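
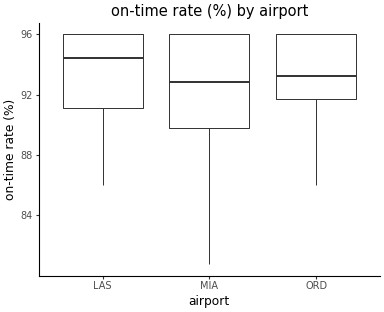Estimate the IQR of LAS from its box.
≈ 5.0

Q3 ≈ 96.0, Q1 ≈ 91.0; IQR ≈ 5.0.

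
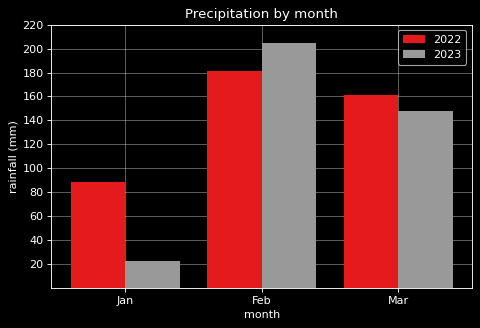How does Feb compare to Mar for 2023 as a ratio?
Feb ≈ 200, Mar ≈ 140; 200/140 ≈ 1.43.

≈ 1.43×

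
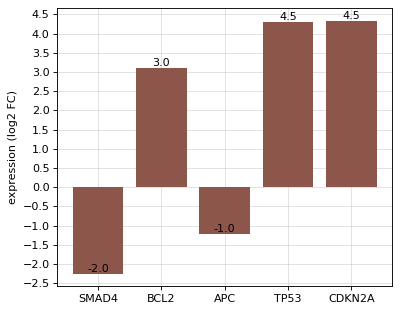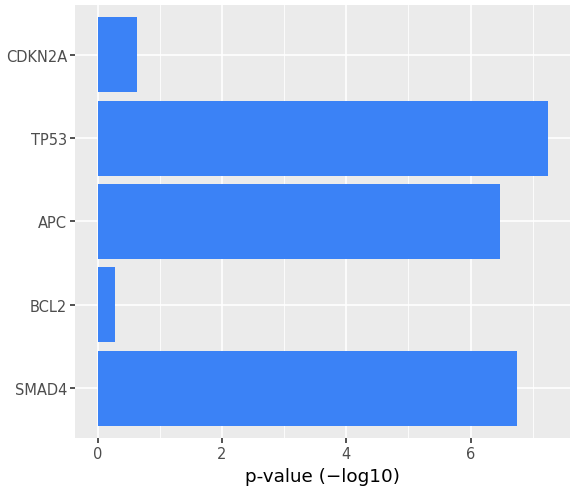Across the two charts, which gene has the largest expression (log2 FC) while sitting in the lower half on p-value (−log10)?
Chart 2 median p-value (−log10) ≈ 6; below-median genes: BCL2, CDKN2A. Among those, CDKN2A has the highest expression (log2 FC) (≈ 4.5).

CDKN2A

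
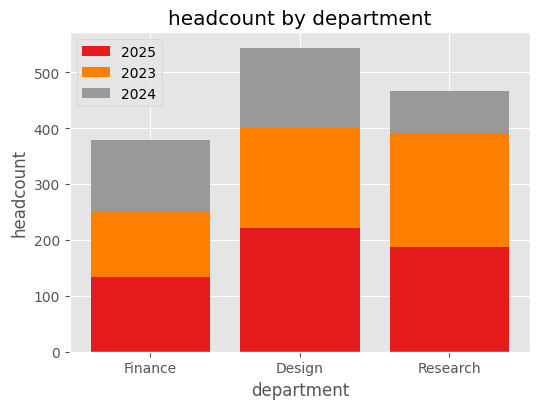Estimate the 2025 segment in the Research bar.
2025 top ≈ 200, bottom ≈ 0; segment ≈ 200.

≈ 200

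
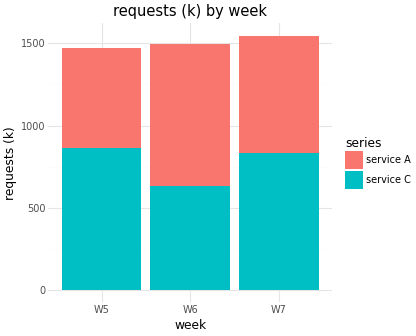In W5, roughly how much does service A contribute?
≈ 600

service A top ≈ 1400, bottom ≈ 800; segment ≈ 600.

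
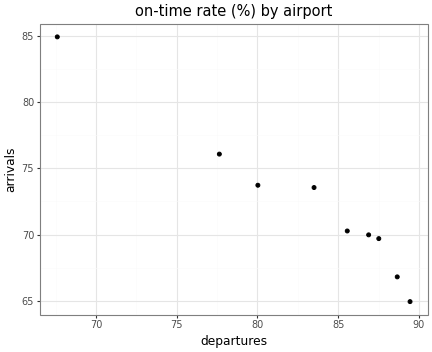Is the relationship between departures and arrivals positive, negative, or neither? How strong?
negative, strong

Points are negatively correlated; strong (|r| ≈ 1.0).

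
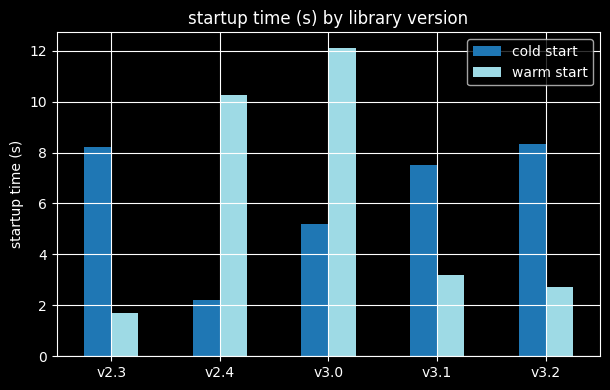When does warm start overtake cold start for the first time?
v2.3: warm start ≈ 2 vs cold start ≈ 8 (not yet); v2.4: warm start ≈ 10 vs cold start ≈ 2 (first crossover).

v2.4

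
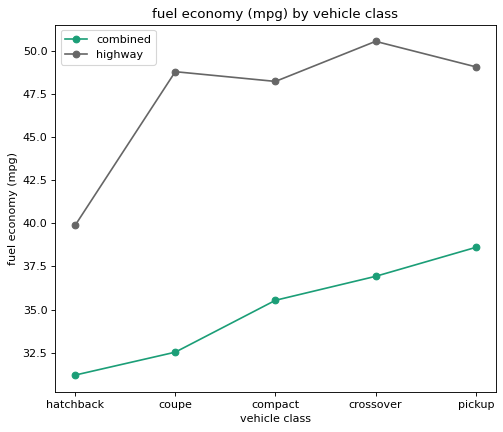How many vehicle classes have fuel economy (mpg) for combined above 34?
Above 34: compact, crossover, pickup.

3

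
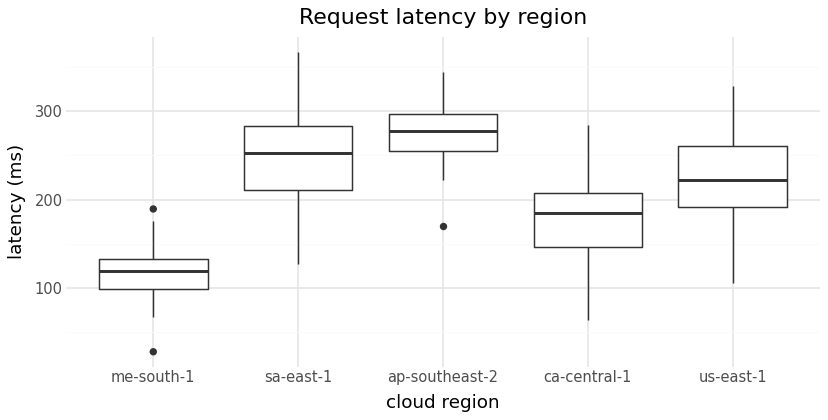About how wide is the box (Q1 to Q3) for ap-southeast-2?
≈ 40

Q3 ≈ 300, Q1 ≈ 260; IQR ≈ 40.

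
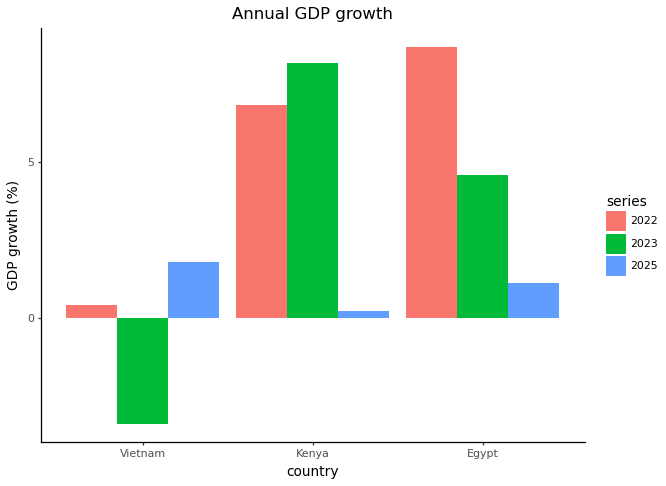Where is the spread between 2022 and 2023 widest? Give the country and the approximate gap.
Egypt, ≈ 4 %

Egypt: 2022 ≈ 9, 2023 ≈ 5 → gap ≈ 4. Next-largest (Vietnam) is only ≈ 3.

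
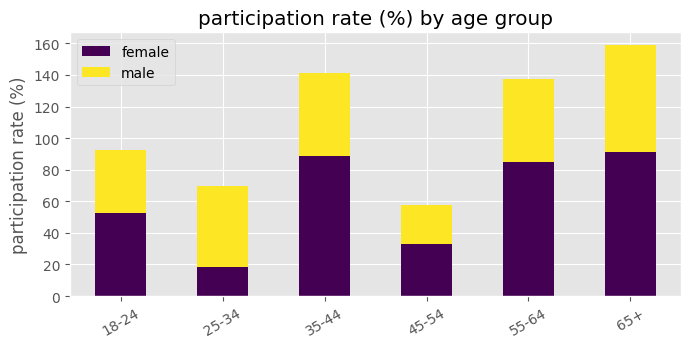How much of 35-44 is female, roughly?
≈ 80

female top ≈ 80, bottom ≈ 0; segment ≈ 80.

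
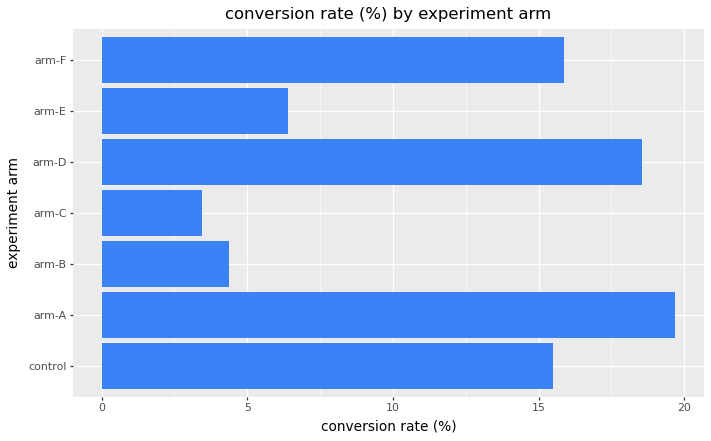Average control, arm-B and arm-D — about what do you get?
(16 + 4 + 18) / 3 ≈ 13.

≈ 13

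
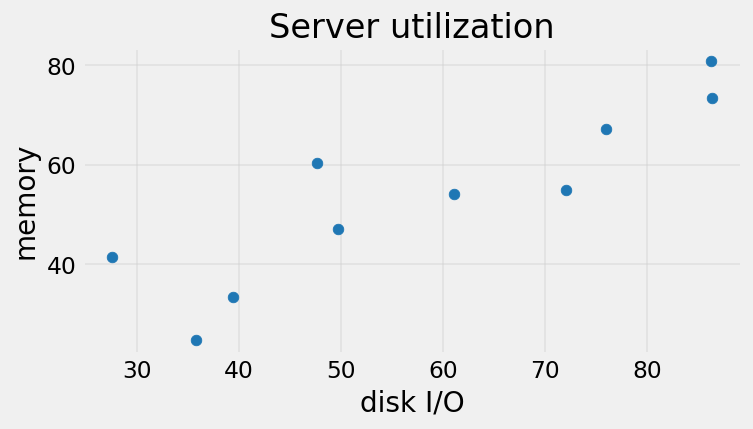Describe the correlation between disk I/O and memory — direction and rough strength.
positive, strong

Points are positively correlated; strong (|r| ≈ 0.9).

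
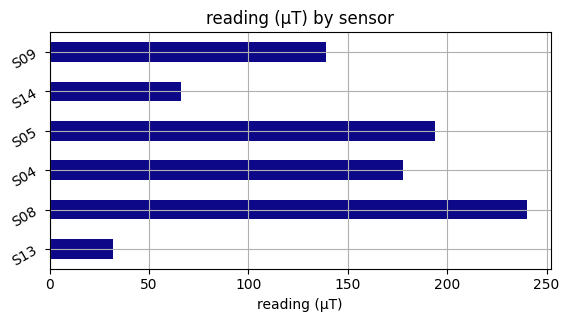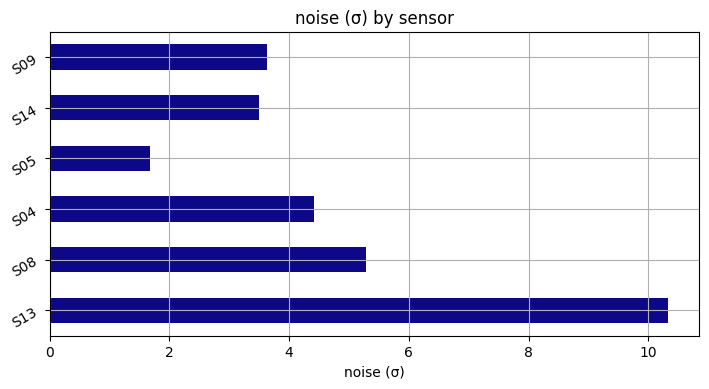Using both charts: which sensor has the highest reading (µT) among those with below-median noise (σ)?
Chart 2 median noise (σ) ≈ 4; below-median sensors: S05, S14, S09. Among those, S05 has the highest reading (µT) (≈ 200).

S05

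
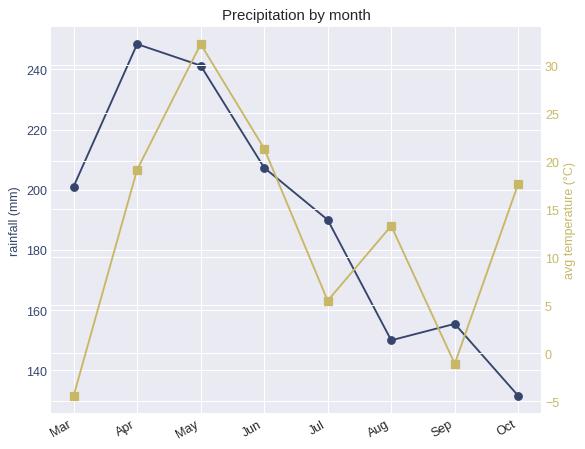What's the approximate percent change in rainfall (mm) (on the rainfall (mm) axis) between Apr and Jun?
Apr ≈ 250, Jun ≈ 210; (210 − 250) / 250 ≈ -16%.

≈ -16%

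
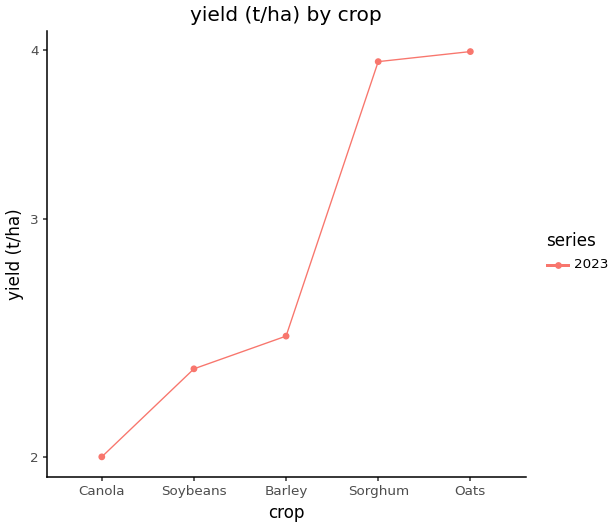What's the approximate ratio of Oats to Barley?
Oats ≈ 4.0, Barley ≈ 2.4; 4.0/2.4 ≈ 1.67.

≈ 1.67×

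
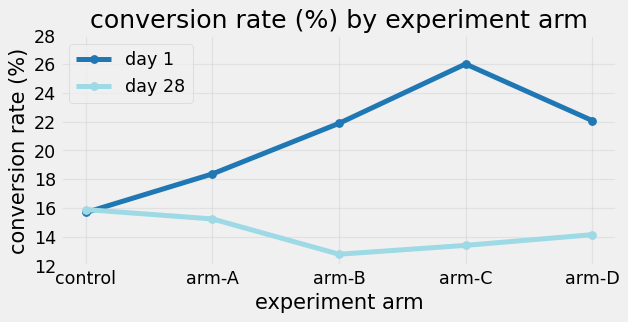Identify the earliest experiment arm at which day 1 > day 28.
arm-A

control: day 1 ≈ 16 vs day 28 ≈ 16 (not yet); arm-A: day 1 ≈ 18 vs day 28 ≈ 16 (first crossover).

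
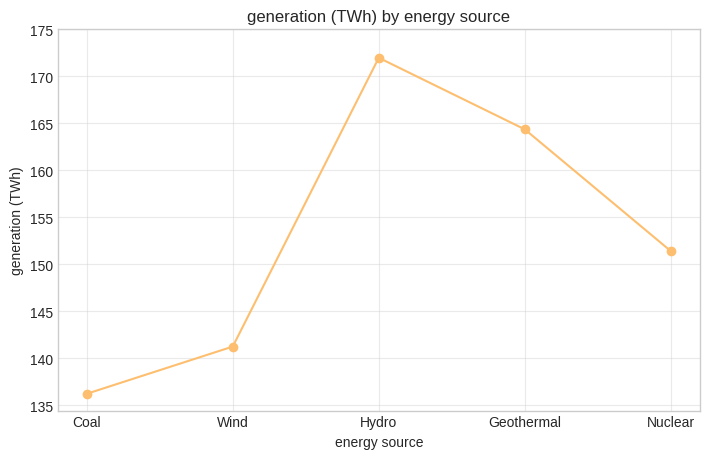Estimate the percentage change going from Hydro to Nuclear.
Hydro ≈ 170, Nuclear ≈ 150; (150 − 170) / 170 ≈ -11.8%.

≈ -11.8%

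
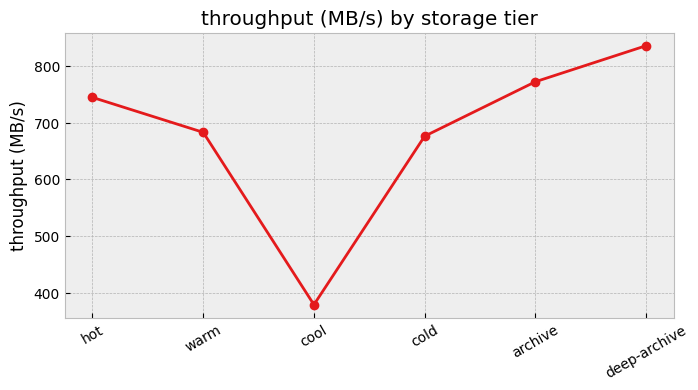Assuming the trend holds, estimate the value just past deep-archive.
≈ 925

Last three: 700, 750, 850 → slope ≈ 75/step → next ≈ 925.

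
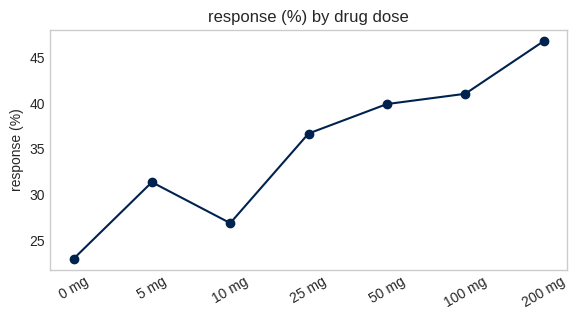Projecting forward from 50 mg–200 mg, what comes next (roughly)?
≈ 49

Last three: 40, 42, 46 → slope ≈ 3/step → next ≈ 49.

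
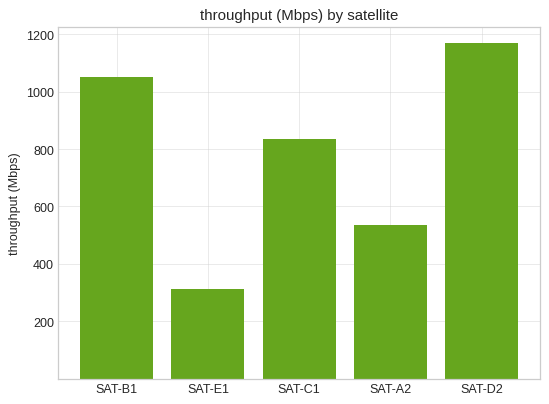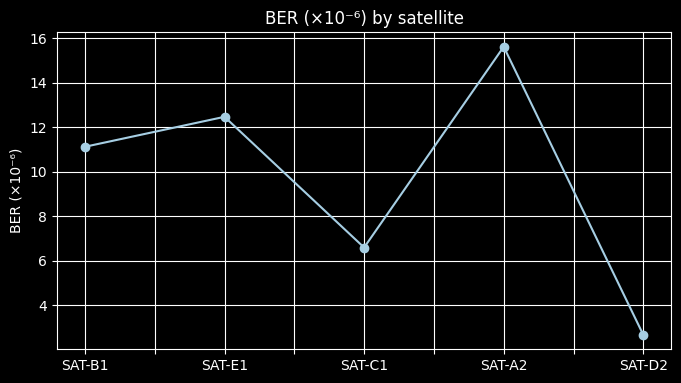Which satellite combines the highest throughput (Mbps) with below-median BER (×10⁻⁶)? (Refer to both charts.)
SAT-D2

Chart 2 median BER (×10⁻⁶) ≈ 12; below-median satellites: SAT-C1, SAT-D2. Among those, SAT-D2 has the highest throughput (Mbps) (≈ 1200).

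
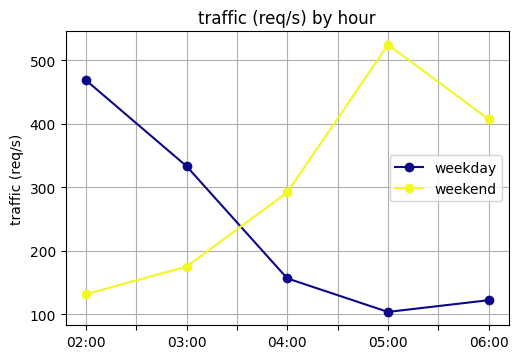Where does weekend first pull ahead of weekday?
03:00: weekend ≈ 200 vs weekday ≈ 350 (not yet); 04:00: weekend ≈ 300 vs weekday ≈ 150 (first crossover).

04:00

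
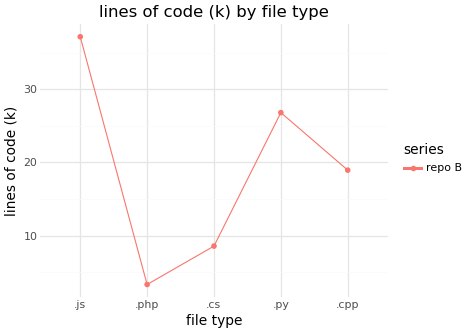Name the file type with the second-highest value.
Top 3: .js ≈ 35, .py ≈ 25, .cpp ≈ 20.

.py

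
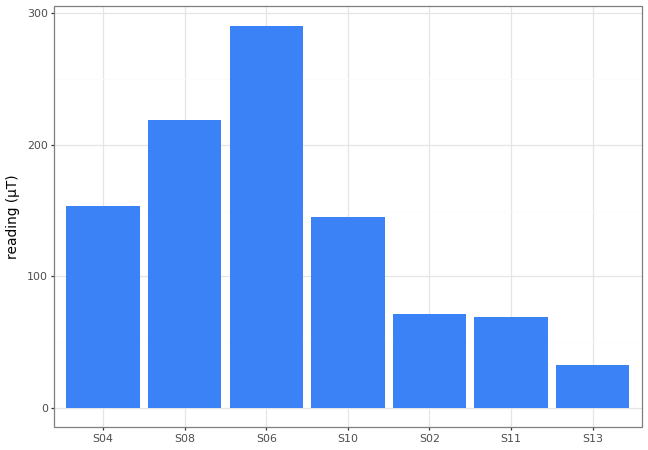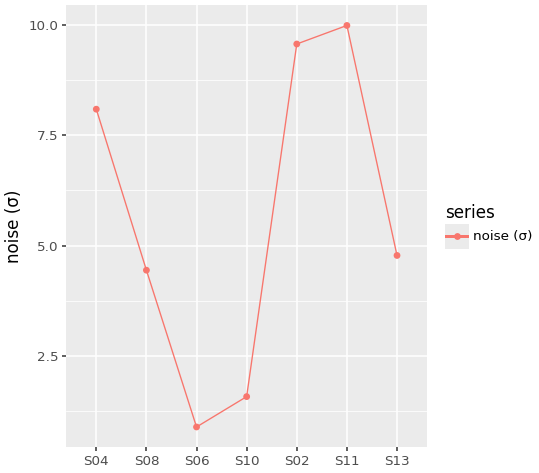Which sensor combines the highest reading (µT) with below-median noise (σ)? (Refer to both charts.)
S06

Chart 2 median noise (σ) ≈ 5; below-median sensors: S08, S06, S10. Among those, S06 has the highest reading (µT) (≈ 300).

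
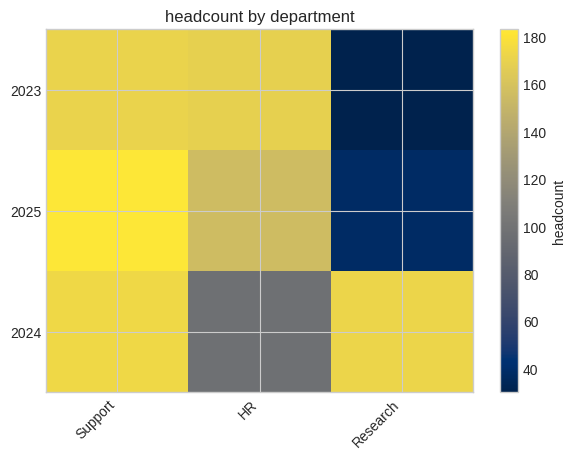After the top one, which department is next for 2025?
HR

Top 3 for 2025: Support ≈ 180, HR ≈ 160, Research ≈ 40.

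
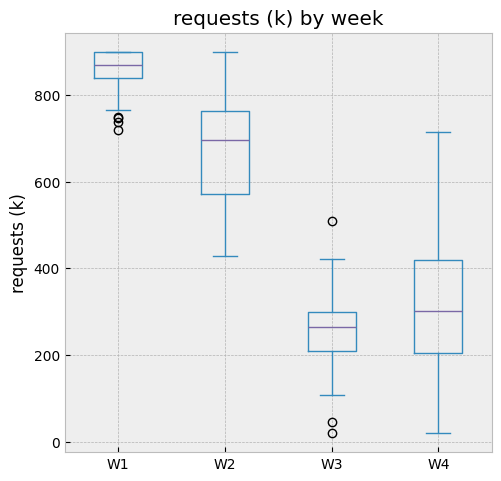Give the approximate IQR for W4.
Q3 ≈ 400, Q1 ≈ 200; IQR ≈ 200.

≈ 200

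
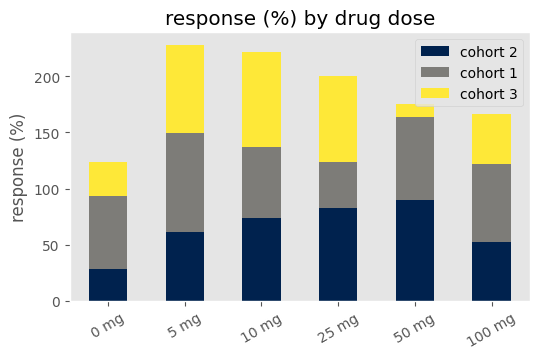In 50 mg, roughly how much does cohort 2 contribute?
cohort 2 top ≈ 80, bottom ≈ 0; segment ≈ 80.

≈ 80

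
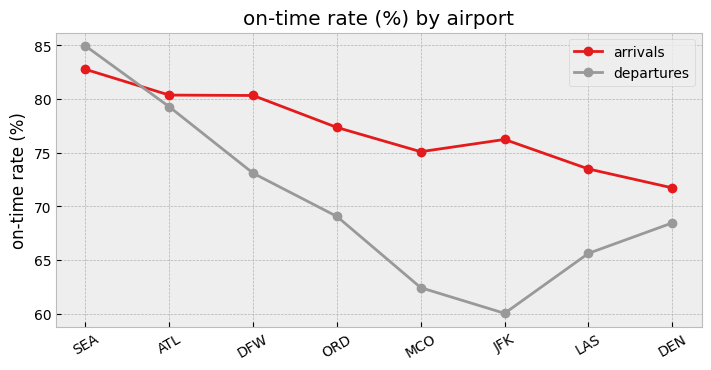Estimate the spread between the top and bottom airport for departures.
≈ 25

Max SEA ≈ 85, min JFK ≈ 60; range ≈ 25.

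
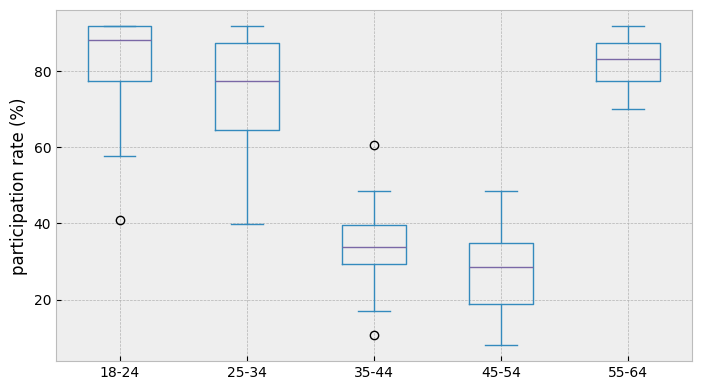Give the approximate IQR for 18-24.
Q3 ≈ 90, Q1 ≈ 75; IQR ≈ 15.

≈ 15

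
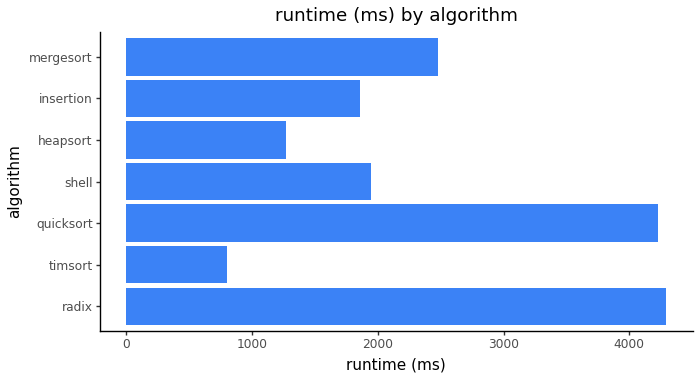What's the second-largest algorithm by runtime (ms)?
quicksort

Top 3: radix ≈ 4500, quicksort ≈ 4000, mergesort ≈ 2500.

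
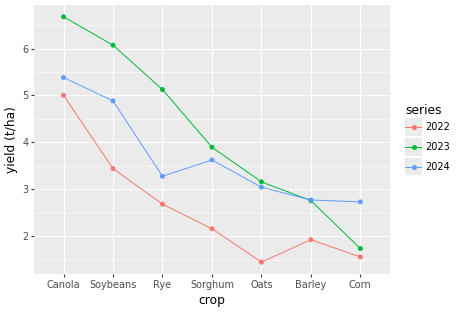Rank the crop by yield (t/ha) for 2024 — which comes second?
Soybeans

Top 3 for 2024: Canola ≈ 5.5, Soybeans ≈ 5.0, Sorghum ≈ 3.5.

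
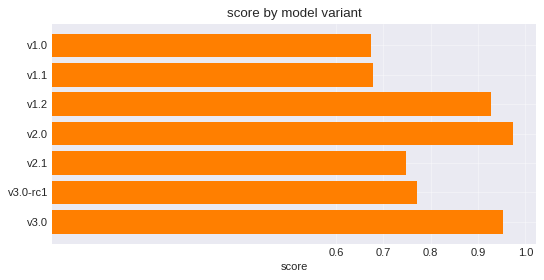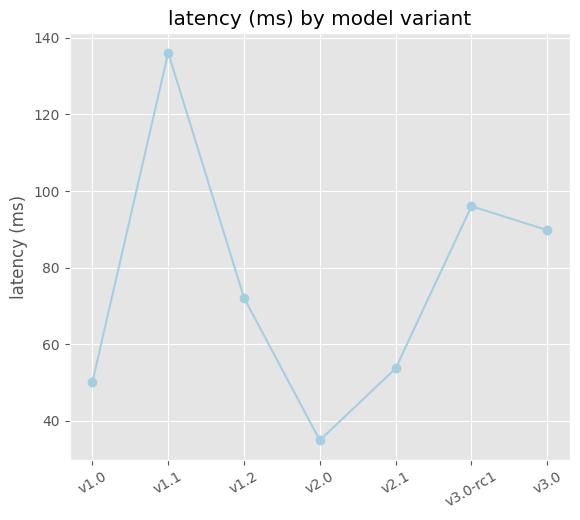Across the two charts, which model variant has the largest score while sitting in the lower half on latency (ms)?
Chart 2 median latency (ms) ≈ 80; below-median model variants: v1.0, v2.0, v2.1. Among those, v2.0 has the highest score (≈ 1).

v2.0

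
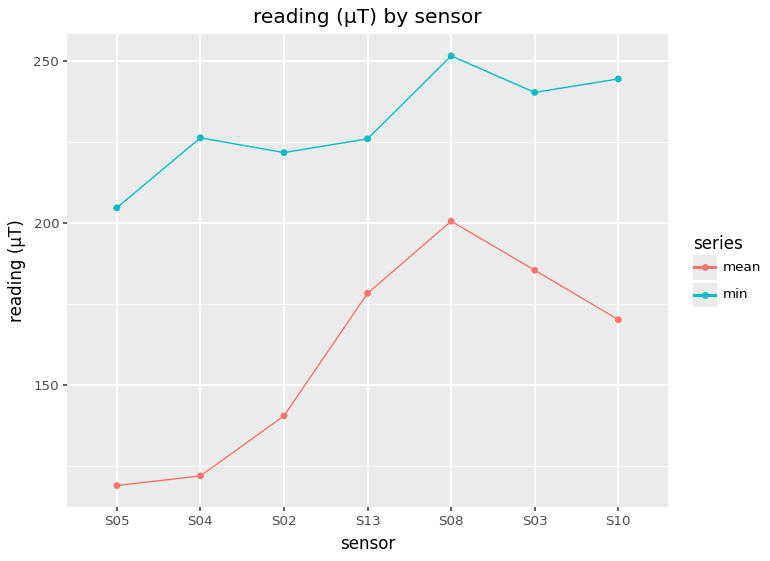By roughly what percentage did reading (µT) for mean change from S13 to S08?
≈ +11.1%

S13 ≈ 180, S08 ≈ 200; (200 − 180) / 180 ≈ +11.1%.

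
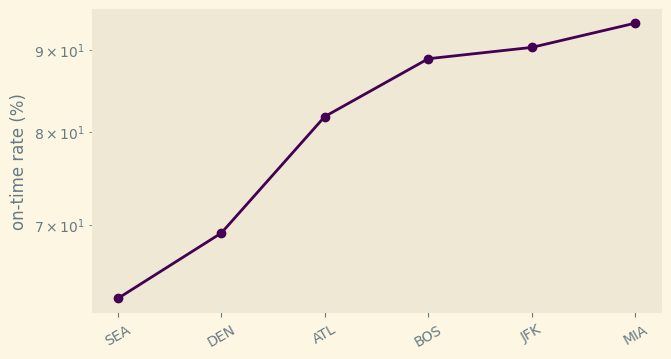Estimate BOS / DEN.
BOS ≈ 90, DEN ≈ 70; 90/70 ≈ 1.29.

≈ 1.29×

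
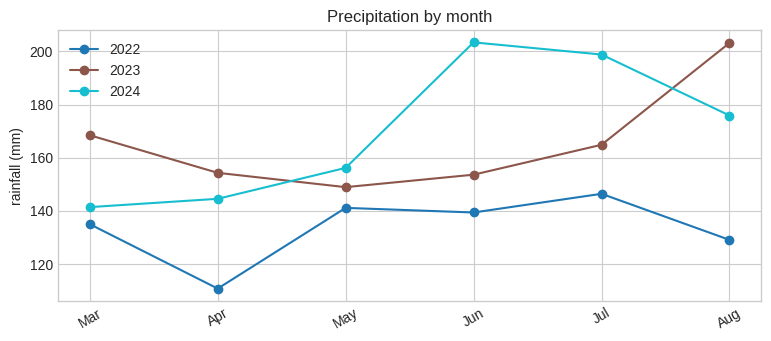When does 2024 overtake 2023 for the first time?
May

Apr: 2024 ≈ 140 vs 2023 ≈ 150 (not yet); May: 2024 ≈ 160 vs 2023 ≈ 150 (first crossover).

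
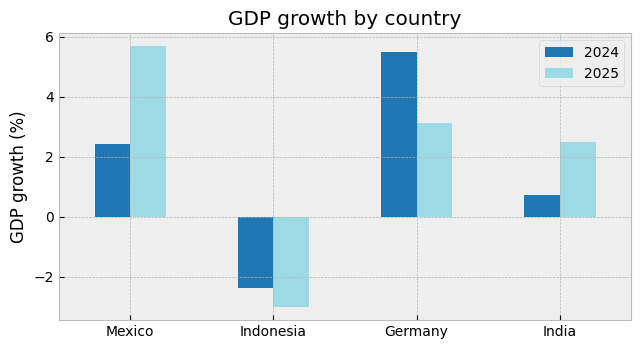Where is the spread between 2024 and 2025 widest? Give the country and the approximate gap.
Mexico: 2024 ≈ 2, 2025 ≈ 6 → gap ≈ 4. Next-largest (Germany) is only ≈ 2.

Mexico, ≈ 4 %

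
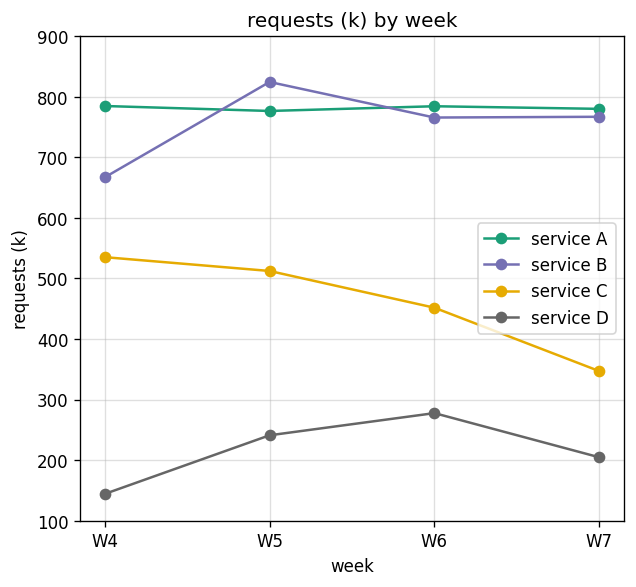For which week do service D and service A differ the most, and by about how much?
W4: service D ≈ 100, service A ≈ 800 → gap ≈ 700. Next-largest (W7) is only ≈ 600.

W4, ≈ 700 k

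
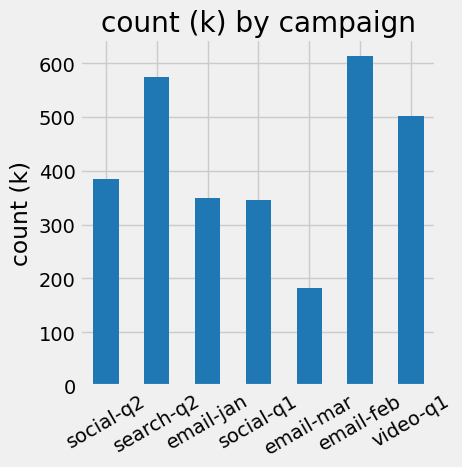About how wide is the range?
≈ 400

Max email-feb ≈ 600, min email-mar ≈ 200; range ≈ 400.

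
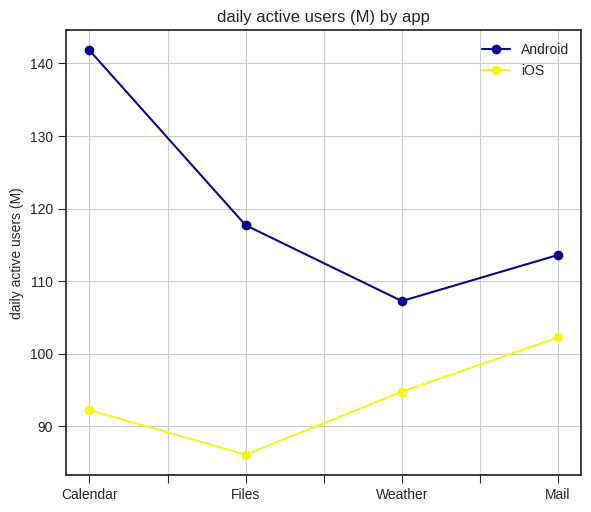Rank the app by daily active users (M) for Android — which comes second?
Files

Top 3 for Android: Calendar ≈ 140, Files ≈ 120, Mail ≈ 115.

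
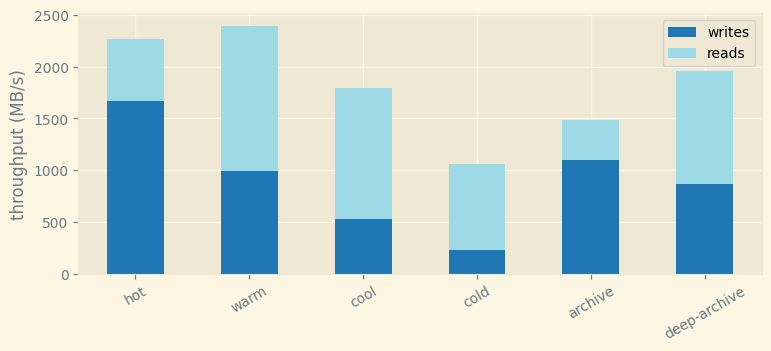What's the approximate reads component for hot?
reads top ≈ 2200, bottom ≈ 1600; segment ≈ 600.

≈ 600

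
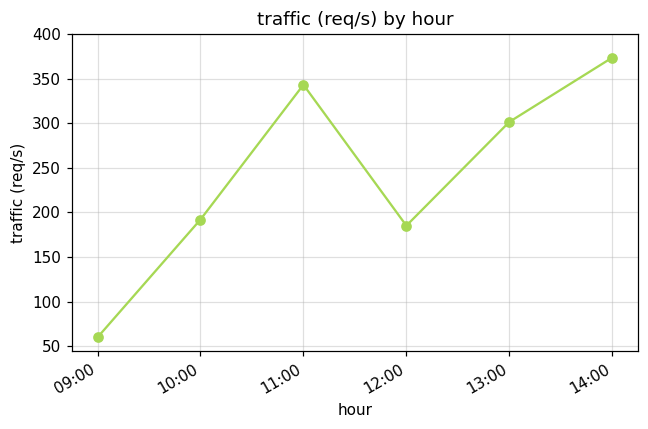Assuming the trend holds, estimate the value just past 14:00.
≈ 425

Last three: 200, 300, 350 → slope ≈ 75/step → next ≈ 425.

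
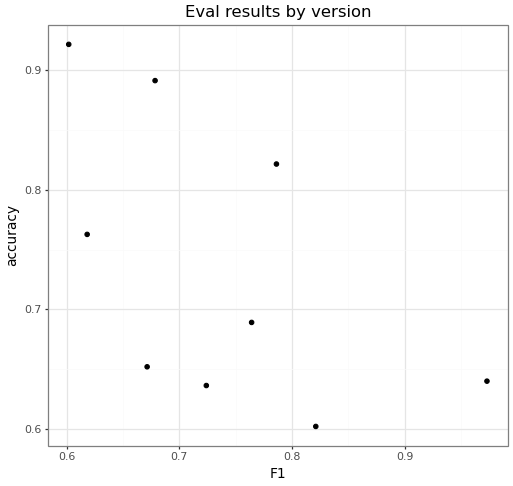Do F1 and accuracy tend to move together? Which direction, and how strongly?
negative, moderate

Points are negatively correlated; moderate (|r| ≈ 0.6).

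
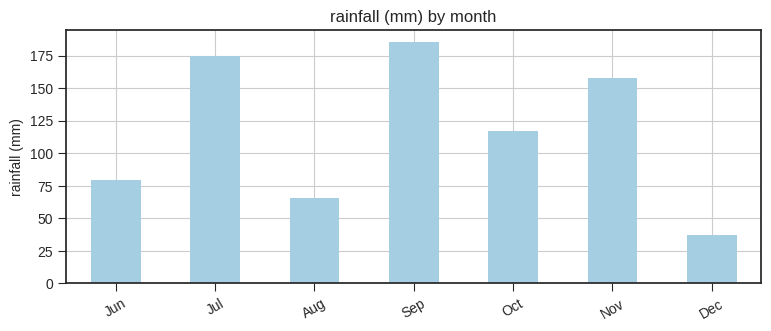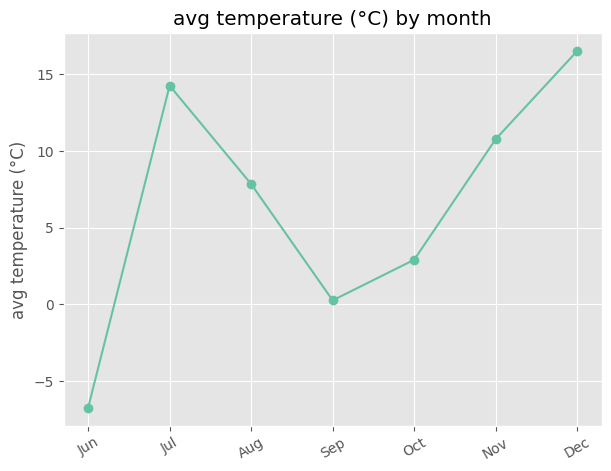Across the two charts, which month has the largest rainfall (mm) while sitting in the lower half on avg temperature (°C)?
Sep

Chart 2 median avg temperature (°C) ≈ 8; below-median months: Jun, Sep, Oct. Among those, Sep has the highest rainfall (mm) (≈ 180).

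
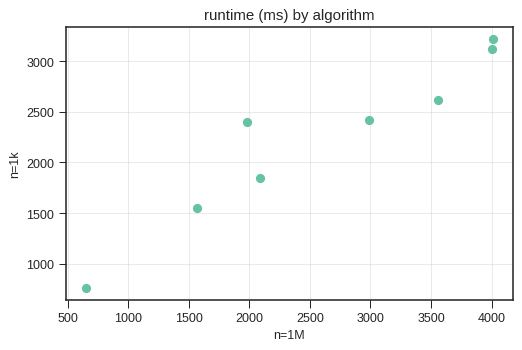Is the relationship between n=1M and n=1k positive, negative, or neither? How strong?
positive, strong

Points are positively correlated; strong (|r| ≈ 1.0).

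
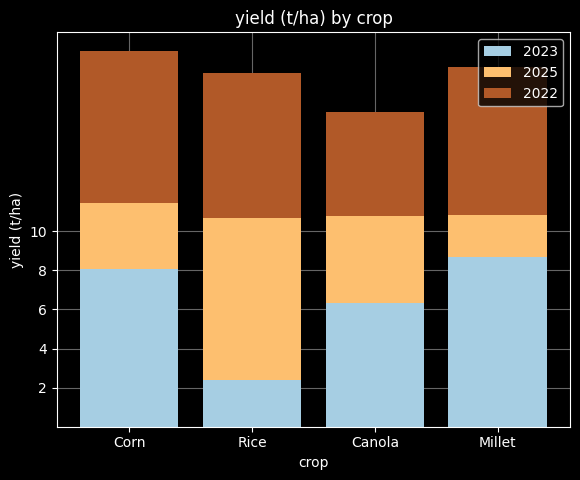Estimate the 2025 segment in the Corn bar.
2025 top ≈ 12, bottom ≈ 8; segment ≈ 4.

≈ 4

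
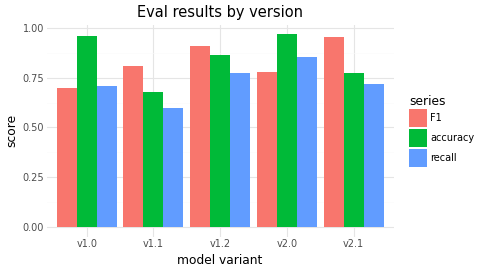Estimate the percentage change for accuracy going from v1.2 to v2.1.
v1.2 ≈ 0.9, v2.1 ≈ 0.8; (0.8 − 0.9) / 0.9 ≈ -11.1%.

≈ -11.1%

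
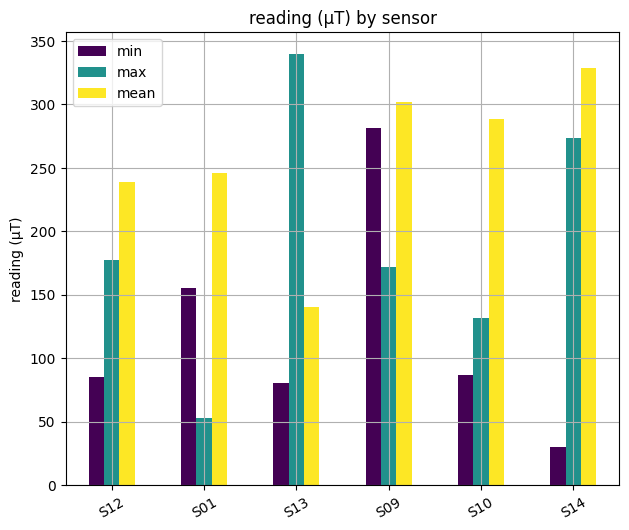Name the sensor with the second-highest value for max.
S14

Top 3 for max: S13 ≈ 350, S14 ≈ 250, S12 ≈ 200.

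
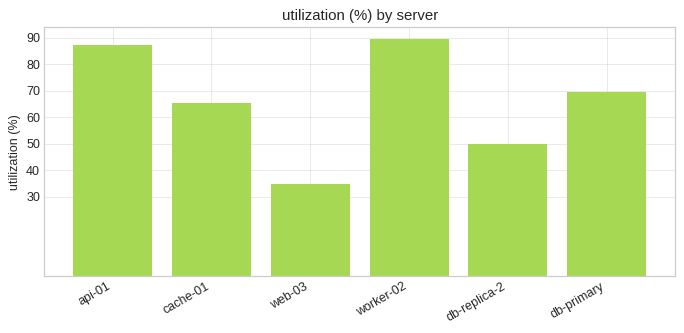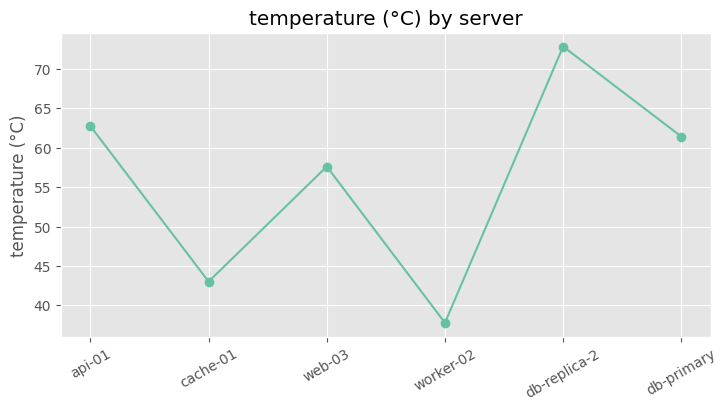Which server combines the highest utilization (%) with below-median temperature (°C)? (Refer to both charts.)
Chart 2 median temperature (°C) ≈ 60; below-median servers: cache-01, web-03, worker-02. Among those, worker-02 has the highest utilization (%) (≈ 90).

worker-02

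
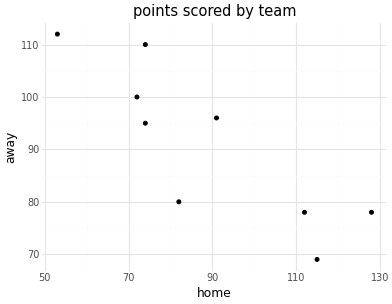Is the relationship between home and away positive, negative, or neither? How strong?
Points are negatively correlated; strong (|r| ≈ 0.8).

negative, strong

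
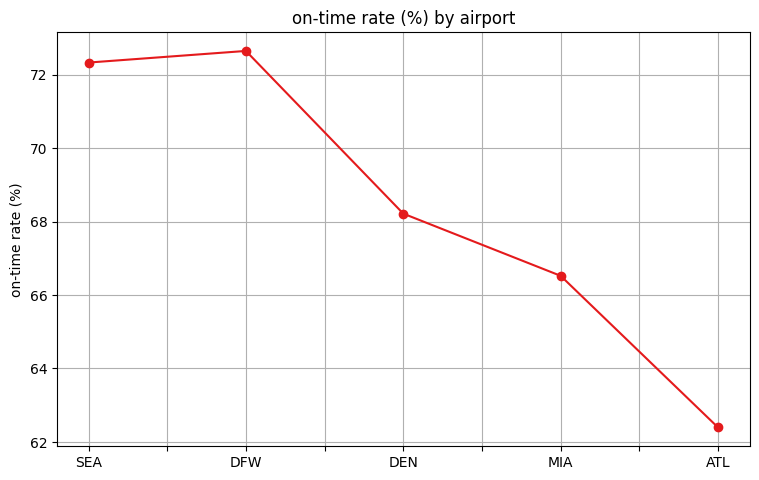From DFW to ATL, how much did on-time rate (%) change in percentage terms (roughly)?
≈ -15.1%

DFW ≈ 73, ATL ≈ 62; (62 − 73) / 73 ≈ -15.1%.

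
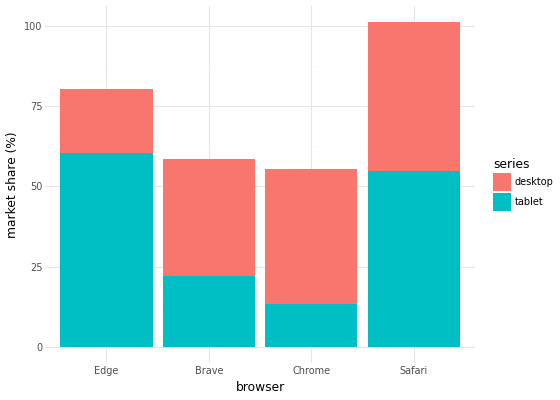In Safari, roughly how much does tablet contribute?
≈ 50

tablet top ≈ 50, bottom ≈ 0; segment ≈ 50.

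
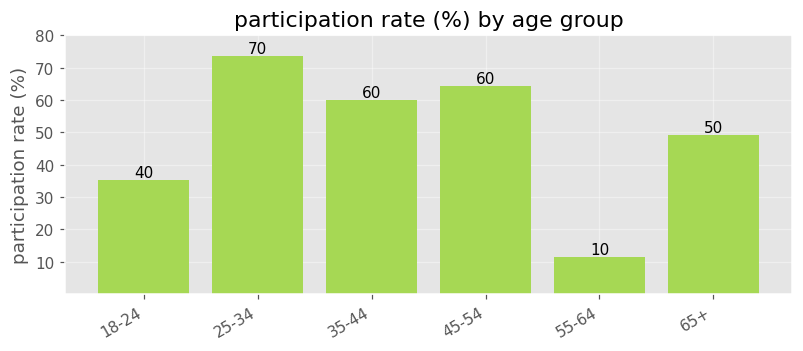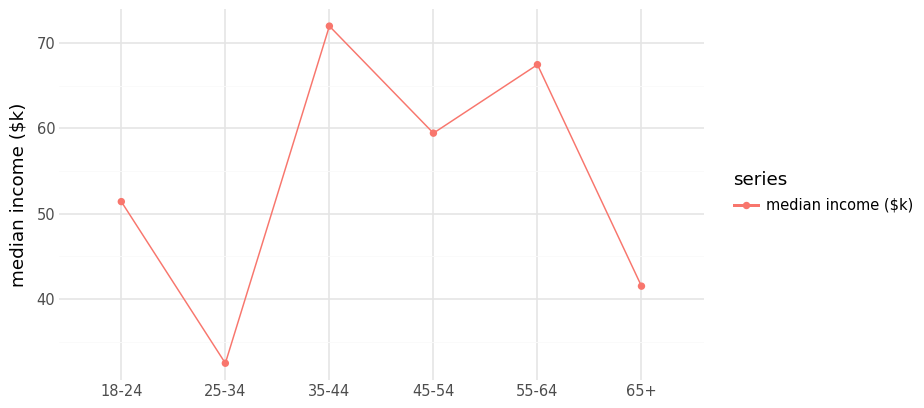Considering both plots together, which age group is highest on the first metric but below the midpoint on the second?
25-34

Chart 2 median median income ($k) ≈ 60; below-median age groups: 18-24, 25-34, 65+. Among those, 25-34 has the highest participation rate (%) (≈ 70).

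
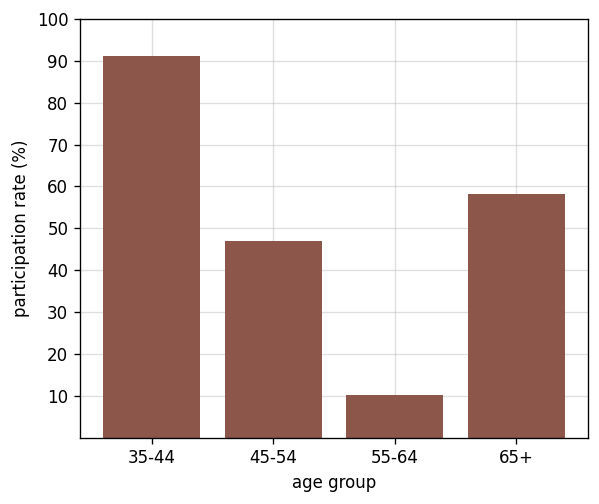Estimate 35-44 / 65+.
≈ 1.5×

35-44 ≈ 90, 65+ ≈ 60; 90/60 ≈ 1.5.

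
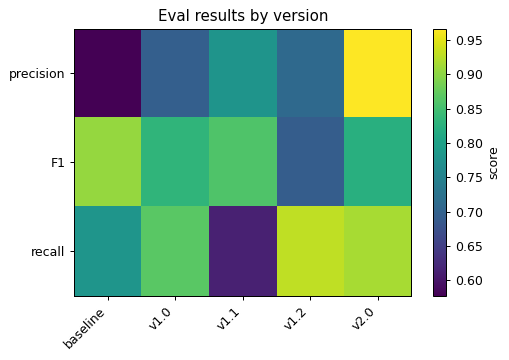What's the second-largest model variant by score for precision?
v1.1

Top 3 for precision: v2.0 ≈ 0.95, v1.1 ≈ 0.80, v1.2 ≈ 0.70.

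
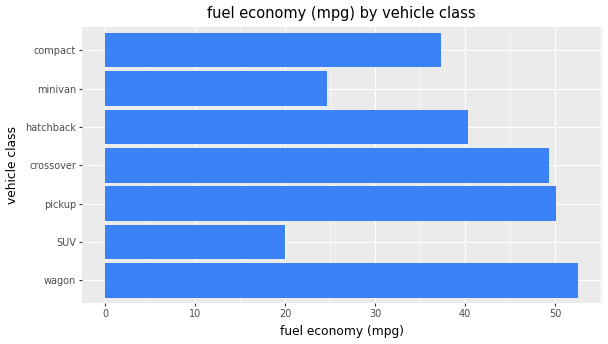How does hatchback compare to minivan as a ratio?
≈ 1.6×

hatchback ≈ 40, minivan ≈ 25; 40/25 ≈ 1.6.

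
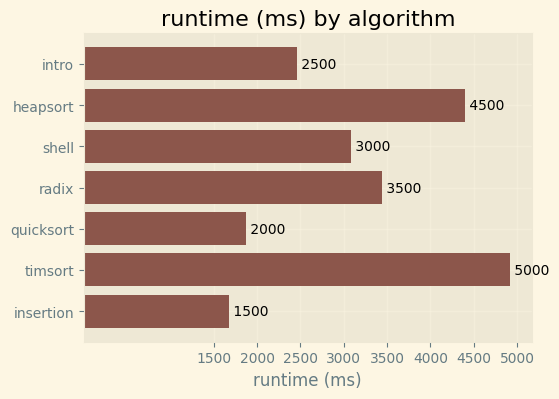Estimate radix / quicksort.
≈ 1.75×

radix ≈ 3500, quicksort ≈ 2000; 3500/2000 ≈ 1.75.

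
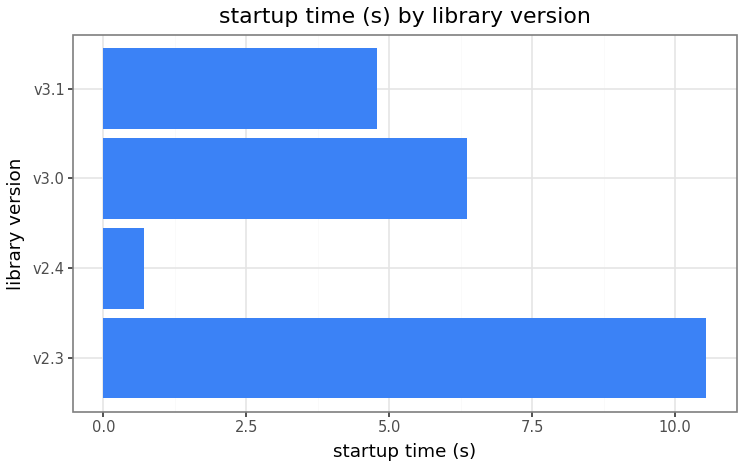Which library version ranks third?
v3.1

Top 4: v2.3 ≈ 11, v3.0 ≈ 6, v3.1 ≈ 5, v2.4 ≈ 1.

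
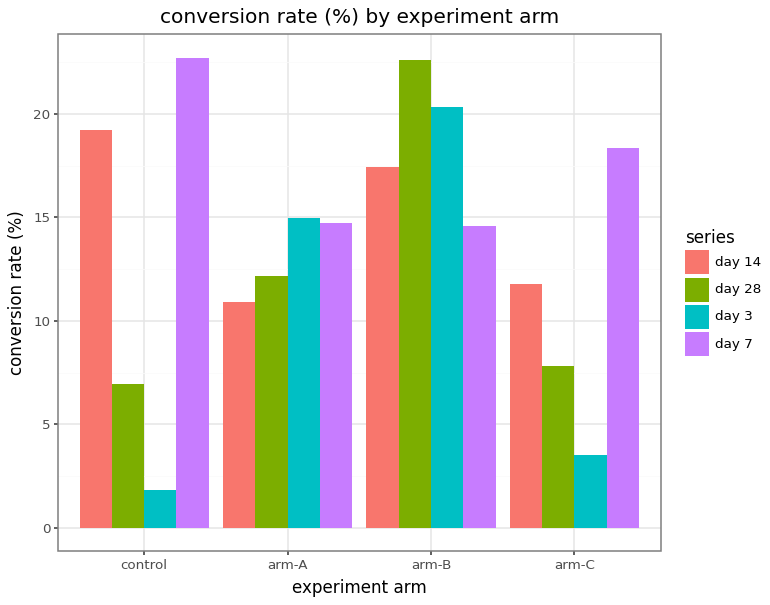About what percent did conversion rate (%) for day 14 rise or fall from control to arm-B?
≈ -10%

control ≈ 20, arm-B ≈ 18; (18 − 20) / 20 ≈ -10%.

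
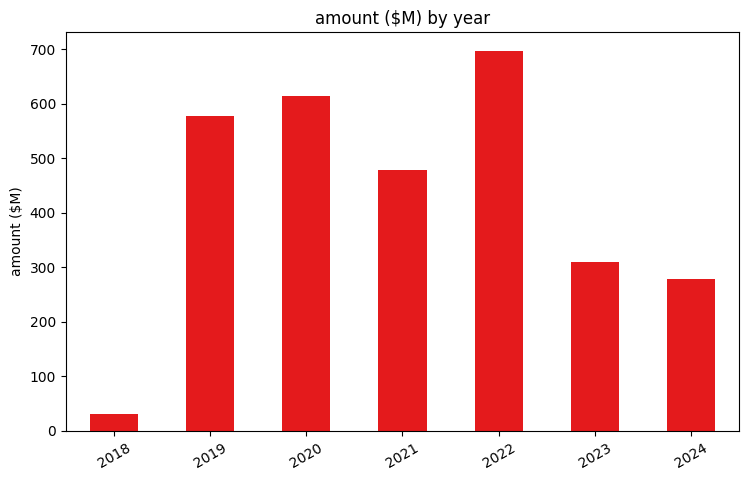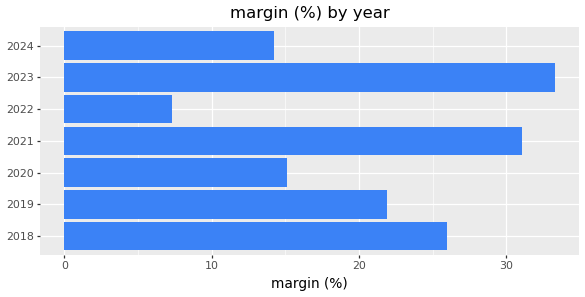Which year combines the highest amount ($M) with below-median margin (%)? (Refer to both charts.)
Chart 2 median margin (%) ≈ 20; below-median years: 2020, 2022, 2024. Among those, 2022 has the highest amount ($M) (≈ 700).

2022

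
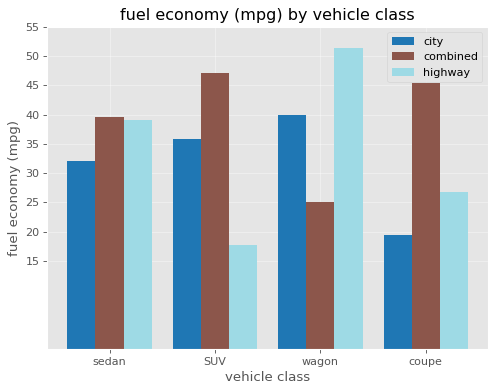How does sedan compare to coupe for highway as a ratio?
≈ 1.6×

sedan ≈ 40, coupe ≈ 25; 40/25 ≈ 1.6.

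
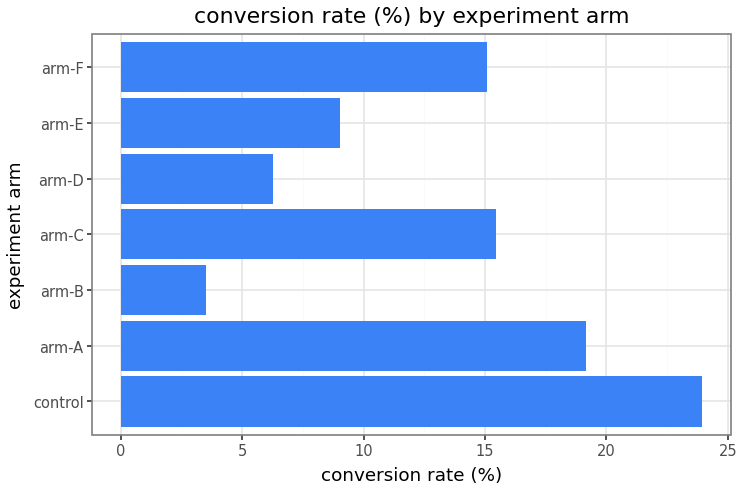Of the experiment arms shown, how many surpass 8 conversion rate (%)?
Above 8: control, arm-A, arm-C, arm-E, arm-F.

5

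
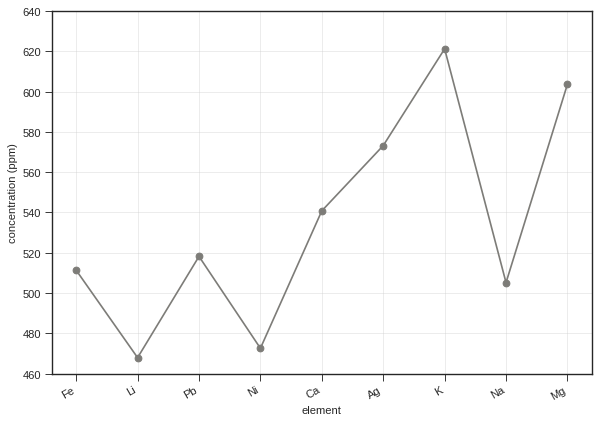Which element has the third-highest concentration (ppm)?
Ag

Top 4: K ≈ 620, Mg ≈ 600, Ag ≈ 580, Ca ≈ 540.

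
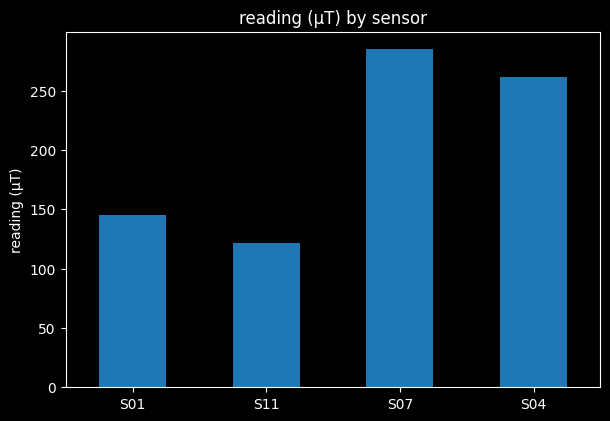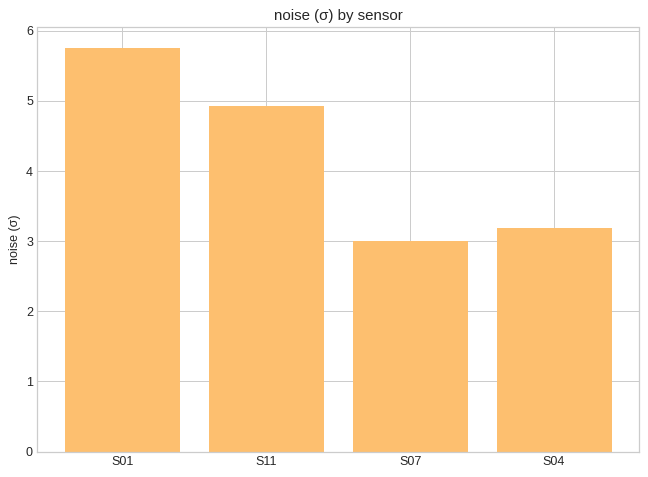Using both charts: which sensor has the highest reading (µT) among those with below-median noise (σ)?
S07

Chart 2 median noise (σ) ≈ 4; below-median sensors: S07, S04. Among those, S07 has the highest reading (µT) (≈ 300).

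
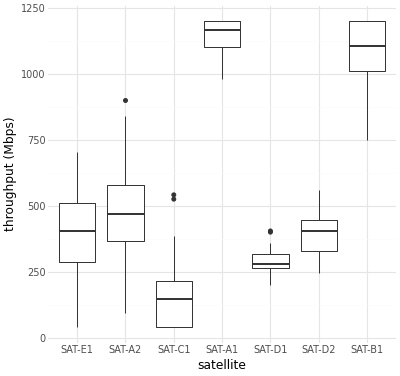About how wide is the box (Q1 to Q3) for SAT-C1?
≈ 200

Q3 ≈ 200, Q1 ≈ 0; IQR ≈ 200.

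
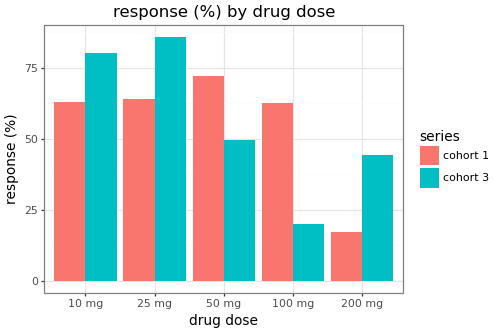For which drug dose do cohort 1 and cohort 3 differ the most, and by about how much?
100 mg, ≈ 40 %

100 mg: cohort 1 ≈ 60, cohort 3 ≈ 20 → gap ≈ 40. Next-largest (200 mg) is only ≈ 20.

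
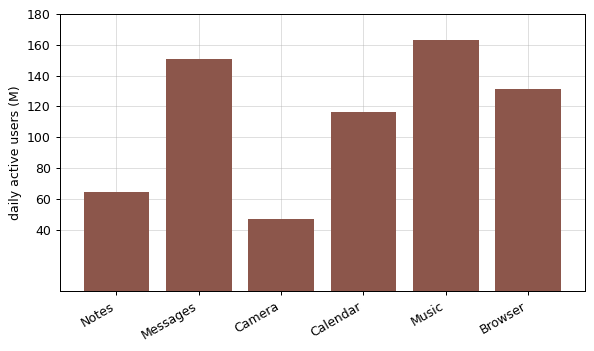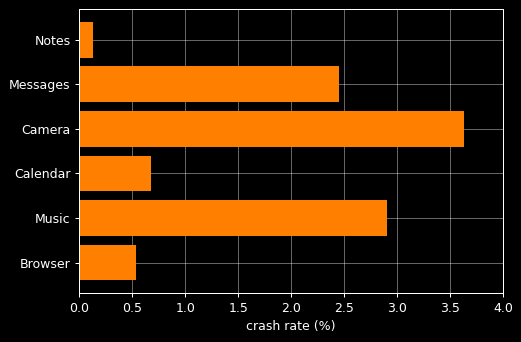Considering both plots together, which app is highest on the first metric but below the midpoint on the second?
Browser

Chart 2 median crash rate (%) ≈ 1.5; below-median apps: Notes, Calendar, Browser. Among those, Browser has the highest daily active users (M) (≈ 140).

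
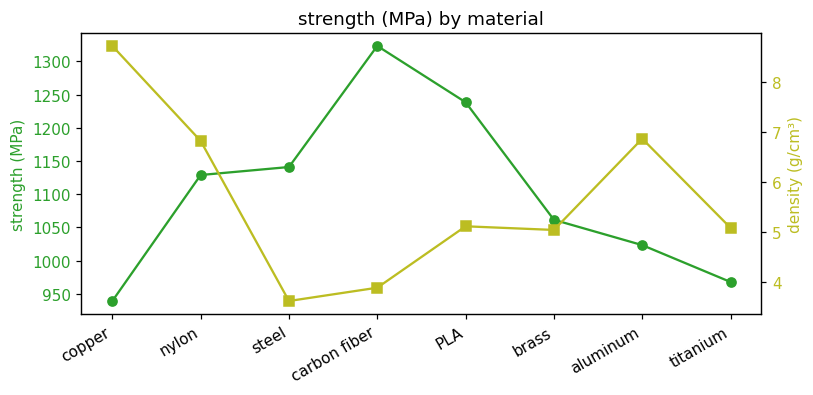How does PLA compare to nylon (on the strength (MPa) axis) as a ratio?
≈ 1.09×

PLA ≈ 1250, nylon ≈ 1150; 1250/1150 ≈ 1.09.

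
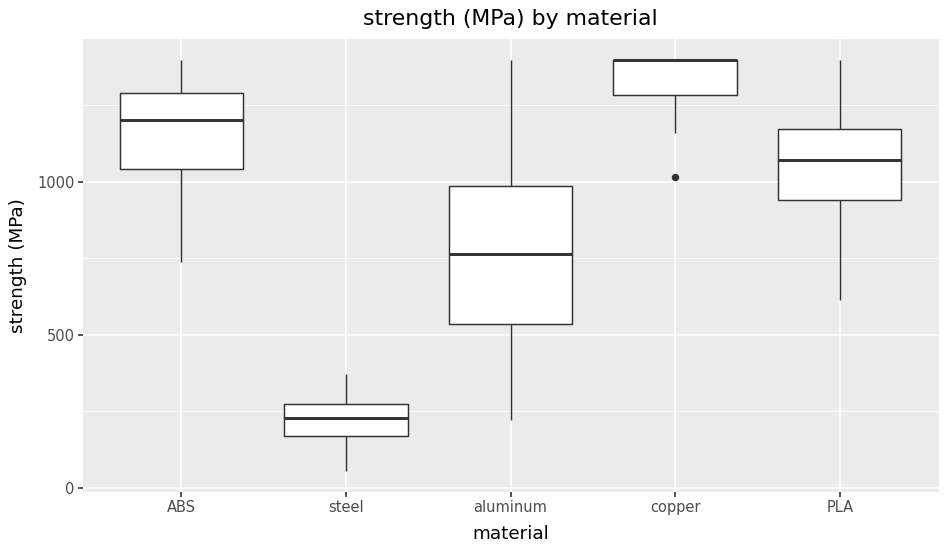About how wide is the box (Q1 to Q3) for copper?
Q3 ≈ 1400, Q1 ≈ 1300; IQR ≈ 100.

≈ 100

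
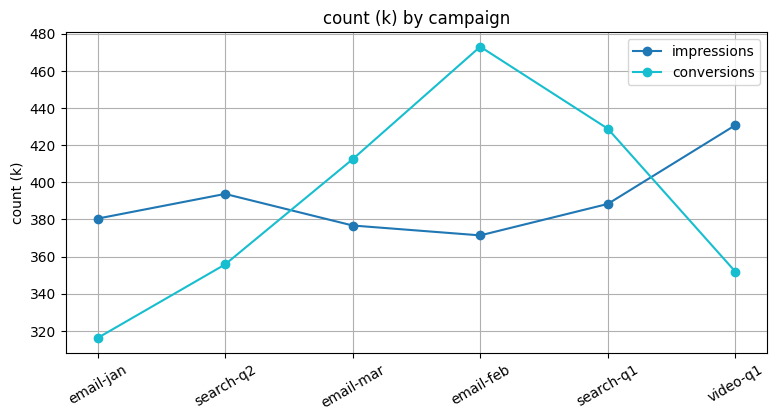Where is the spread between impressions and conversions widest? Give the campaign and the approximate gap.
email-feb, ≈ 100 k

email-feb: impressions ≈ 380, conversions ≈ 480 → gap ≈ 100. Next-largest (video-q1) is only ≈ 80.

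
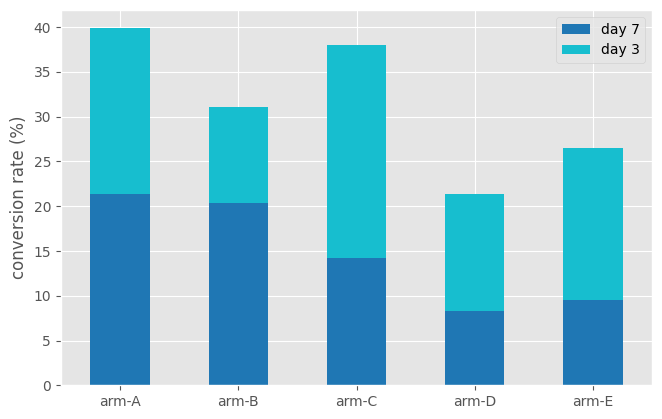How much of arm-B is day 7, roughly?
day 7 top ≈ 20, bottom ≈ 0; segment ≈ 20.

≈ 20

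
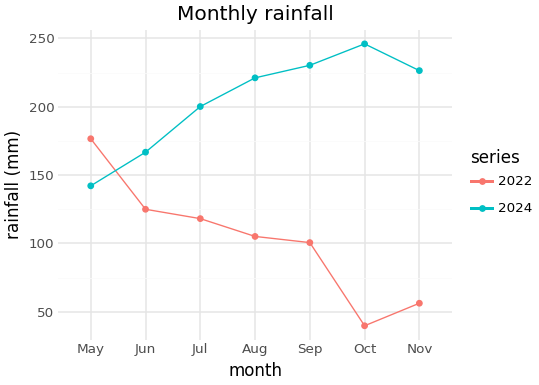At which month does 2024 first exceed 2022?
May: 2024 ≈ 140 vs 2022 ≈ 180 (not yet); Jun: 2024 ≈ 160 vs 2022 ≈ 120 (first crossover).

Jun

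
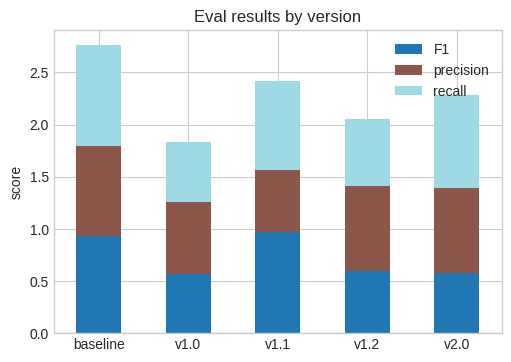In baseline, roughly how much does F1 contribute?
≈ 1.0

F1 top ≈ 1.0, bottom ≈ 0.0; segment ≈ 1.0.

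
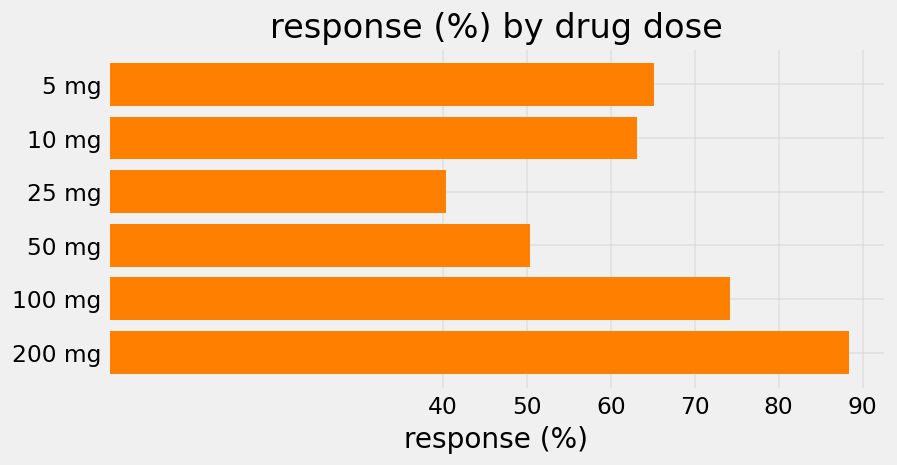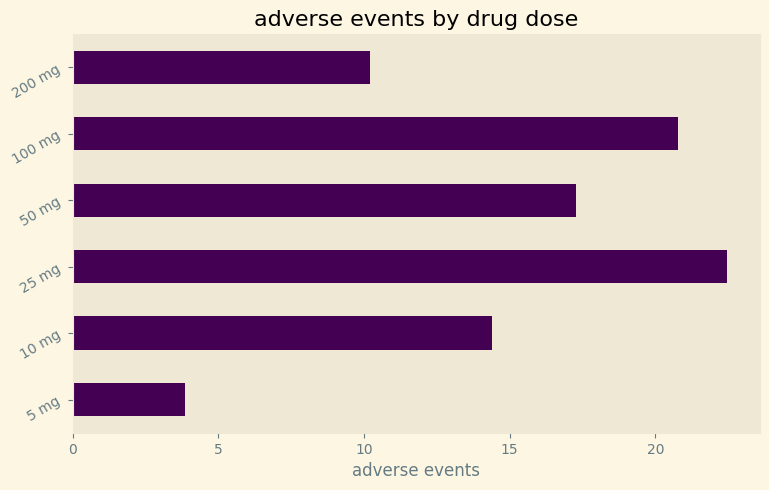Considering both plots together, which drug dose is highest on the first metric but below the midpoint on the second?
Chart 2 median adverse events ≈ 15; below-median drug doses: 5 mg, 10 mg, 200 mg. Among those, 200 mg has the highest response (%) (≈ 90).

200 mg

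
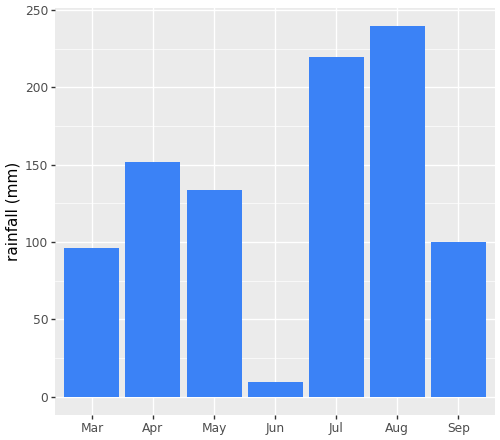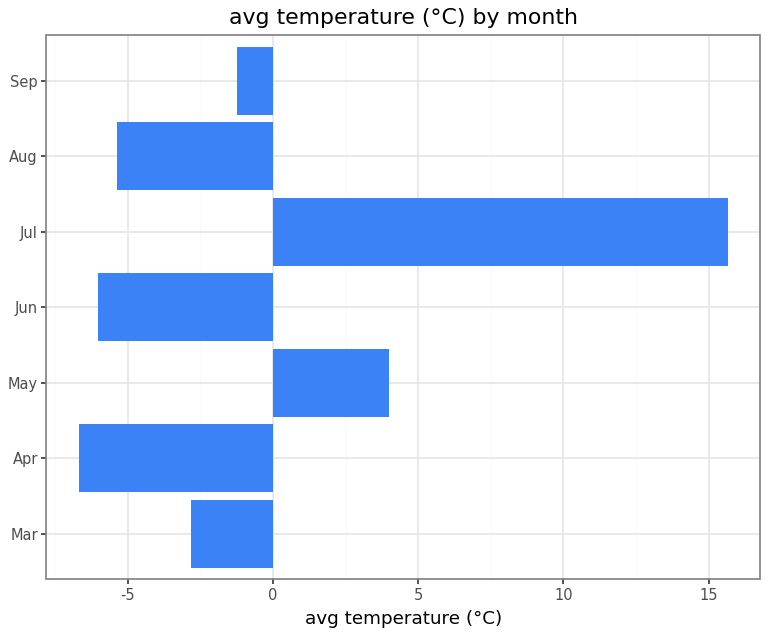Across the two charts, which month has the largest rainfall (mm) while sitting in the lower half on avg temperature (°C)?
Aug

Chart 2 median avg temperature (°C) ≈ -2; below-median months: Apr, Jun, Aug. Among those, Aug has the highest rainfall (mm) (≈ 250).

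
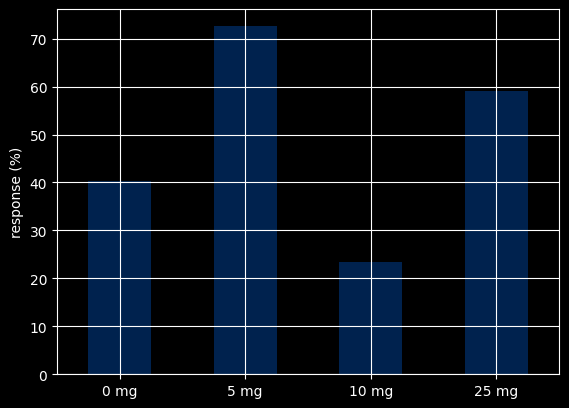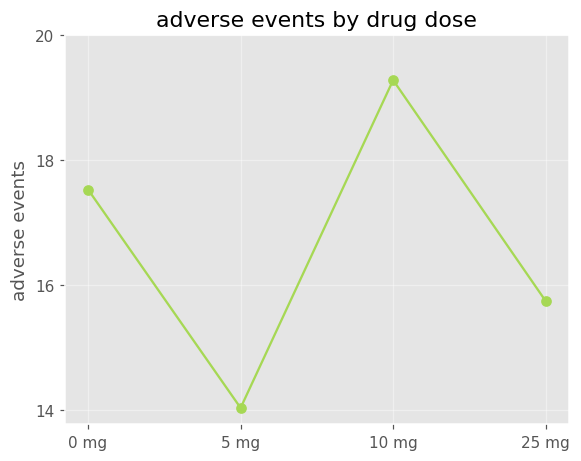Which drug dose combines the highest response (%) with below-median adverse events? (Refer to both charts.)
5 mg

Chart 2 median adverse events ≈ 16; below-median drug doses: 5 mg, 25 mg. Among those, 5 mg has the highest response (%) (≈ 70).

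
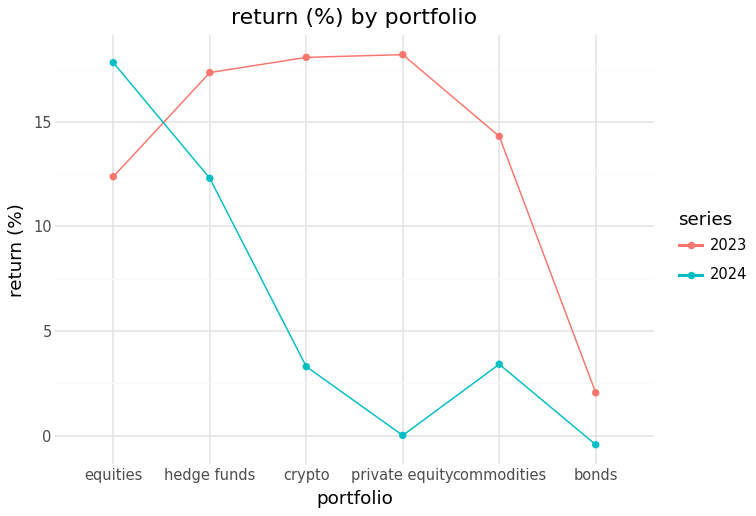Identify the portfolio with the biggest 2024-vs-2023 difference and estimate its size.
private equity, ≈ 18 %

private equity: 2024 ≈ 0, 2023 ≈ 18 → gap ≈ 18. Next-largest (crypto) is only ≈ 14.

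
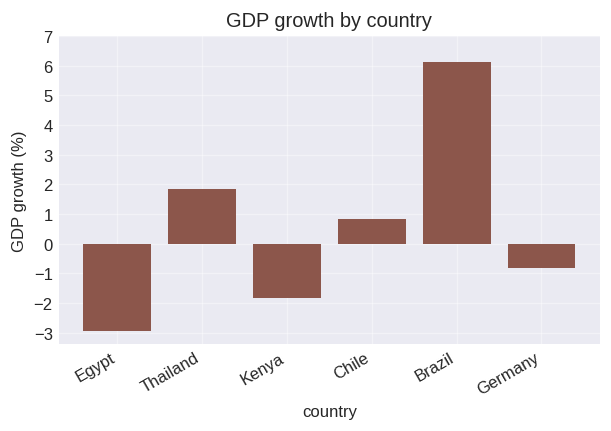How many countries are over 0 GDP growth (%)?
3

Above 0: Thailand, Chile, Brazil.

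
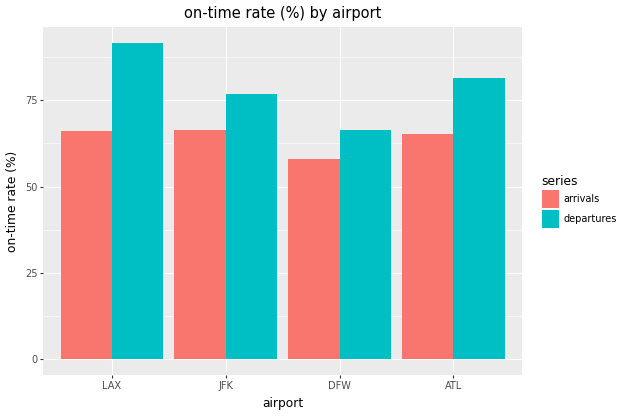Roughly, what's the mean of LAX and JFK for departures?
≈ 85

(90 + 80) / 2 ≈ 85.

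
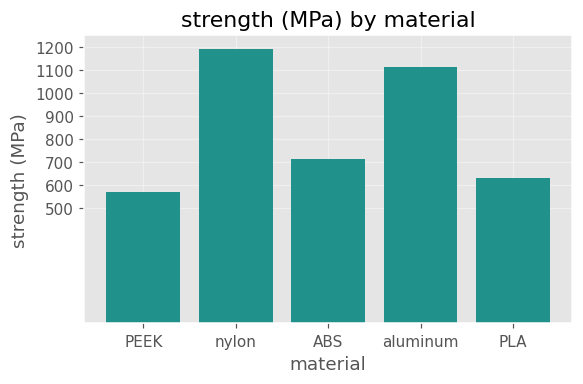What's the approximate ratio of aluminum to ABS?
≈ 1.57×

aluminum ≈ 1100, ABS ≈ 700; 1100/700 ≈ 1.57.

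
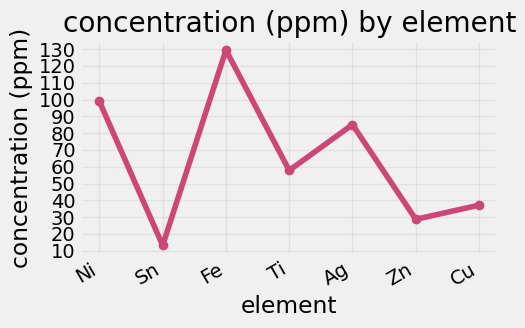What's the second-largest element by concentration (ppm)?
Top 3: Fe ≈ 130, Ni ≈ 100, Ag ≈ 90.

Ni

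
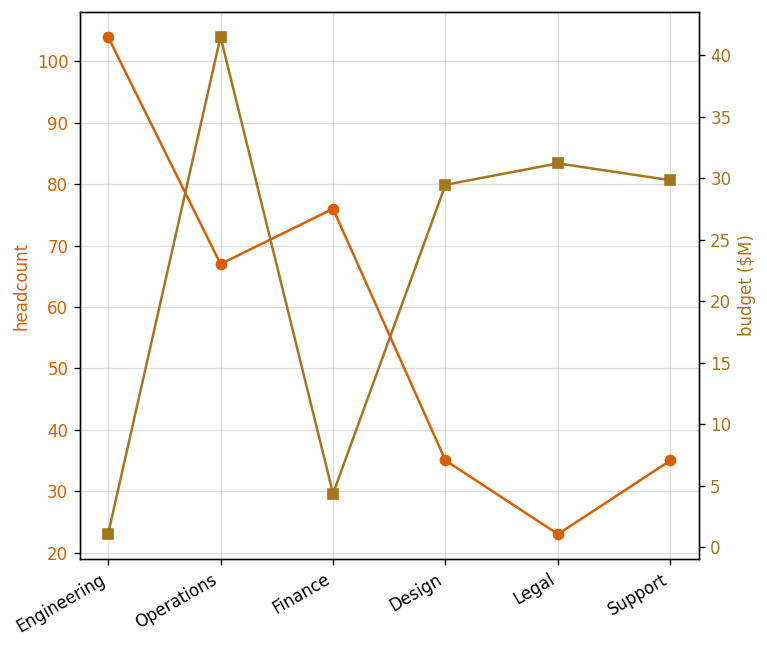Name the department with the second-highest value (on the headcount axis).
Finance

Top 3 (on the headcount axis): Engineering ≈ 100, Finance ≈ 80, Operations ≈ 70.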